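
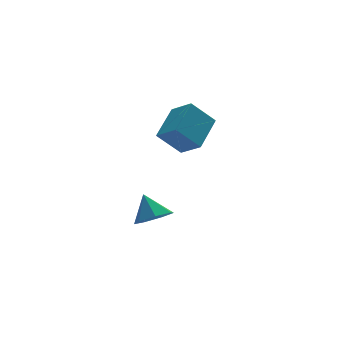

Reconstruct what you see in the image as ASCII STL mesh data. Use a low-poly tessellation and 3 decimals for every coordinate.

solid 
facet normal -0.676 0.169 0.717
outer loop
vertex -1.387 1.049 2.053
vertex -0.041 2.4 3.002
vertex -1.941 2.15 1.271
endloop
endfacet
facet normal -0.631 -0.634 -0.446
outer loop
vertex -0.779 1.86 0.038
vertex -1.387 1.049 2.053
vertex -1.941 2.15 1.271
endloop
endfacet
facet normal -0.676 0.168 0.718
outer loop
vertex -1.941 2.15 1.271
vertex -0.041 2.4 3.002
vertex -0.596 3.502 2.221
endloop
endfacet
facet normal -0.380 0.754 -0.535
outer loop
vertex -0.596 3.502 2.221
vertex -0.779 1.86 0.038
vertex -1.941 2.15 1.271
endloop
endfacet
facet normal 0.380 -0.754 0.535
outer loop
vertex -1.387 1.049 2.053
vertex 1.121 2.11 1.769
vertex -0.041 2.4 3.002
endloop
endfacet
facet normal -0.632 -0.634 -0.446
outer loop
vertex -0.224 0.758 0.819
vertex -1.387 1.049 2.053
vertex -0.779 1.86 0.038
endloop
endfacet
facet normal 0.380 -0.754 0.536
outer loop
vertex -0.224 0.758 0.819
vertex 1.121 2.11 1.769
vertex -1.387 1.049 2.053
endloop
endfacet
facet normal 0.632 0.634 0.446
outer loop
vertex -0.041 2.4 3.002
vertex 1.121 2.11 1.769
vertex -0.596 3.502 2.221
endloop
endfacet
facet normal -0.380 0.754 -0.536
outer loop
vertex 0.567 3.211 0.987
vertex -0.779 1.86 0.038
vertex -0.596 3.502 2.221
endloop
endfacet
facet normal 0.632 0.634 0.446
outer loop
vertex -0.596 3.502 2.221
vertex 1.121 2.11 1.769
vertex 0.567 3.211 0.987
endloop
endfacet
facet normal 0.675 -0.169 -0.718
outer loop
vertex 0.567 3.211 0.987
vertex -0.224 0.758 0.819
vertex -0.779 1.86 0.038
endloop
endfacet
facet normal 0.676 -0.169 -0.717
outer loop
vertex 1.121 2.11 1.769
vertex -0.224 0.758 0.819
vertex 0.567 3.211 0.987
endloop
endfacet
facet normal 0.126 -0.608 -0.784
outer loop
vertex -1.349 2.932 -4.855
vertex -2.021 2.246 -4.431
vertex -2.224 3.044 -5.083
endloop
endfacet
facet normal 0.147 0.986 -0.079
outer loop
vertex -1.349 2.932 -4.855
vertex -2.224 3.044 -5.083
vertex -2.219 3.194 -3.209
endloop
endfacet
facet normal 0.127 -0.608 -0.784
outer loop
vertex -2.224 3.044 -5.083
vertex -2.021 2.246 -4.431
vertex -2.946 2.555 -4.821
endloop
endfacet
facet normal -0.575 0.815 -0.064
outer loop
vertex -2.224 3.044 -5.083
vertex -2.946 2.555 -4.821
vertex -2.219 3.194 -3.209
endloop
endfacet
facet normal 0.127 -0.609 -0.783
outer loop
vertex -2.946 2.555 -4.821
vertex -2.021 2.246 -4.431
vertex -2.973 1.834 -4.265
endloop
endfacet
facet normal -0.913 0.269 0.305
outer loop
vertex -2.946 2.555 -4.821
vertex -2.973 1.834 -4.265
vertex -2.219 3.194 -3.209
endloop
endfacet
facet normal 0.126 -0.607 -0.784
outer loop
vertex -2.973 1.834 -4.265
vertex -2.021 2.246 -4.431
vertex -2.283 1.422 -3.835
endloop
endfacet
facet normal -0.613 -0.243 0.751
outer loop
vertex -2.973 1.834 -4.265
vertex -2.283 1.422 -3.835
vertex -2.219 3.194 -3.209
endloop
endfacet
facet normal 0.126 -0.607 -0.784
outer loop
vertex -2.283 1.422 -3.835
vertex -2.021 2.246 -4.431
vertex -1.396 1.631 -3.854
endloop
endfacet
facet normal 0.099 -0.335 0.937
outer loop
vertex -2.283 1.422 -3.835
vertex -1.396 1.631 -3.854
vertex -2.219 3.194 -3.209
endloop
endfacet
facet normal 0.126 -0.608 -0.784
outer loop
vertex -1.396 1.631 -3.854
vertex -2.021 2.246 -4.431
vertex -0.98 2.303 -4.308
endloop
endfacet
facet normal 0.687 0.063 0.724
outer loop
vertex -1.396 1.631 -3.854
vertex -0.98 2.303 -4.308
vertex -2.219 3.194 -3.209
endloop
endfacet
facet normal 0.126 -0.608 -0.784
outer loop
vertex -0.98 2.303 -4.308
vertex -2.021 2.246 -4.431
vertex -1.349 2.932 -4.855
endloop
endfacet
facet normal 0.709 0.651 0.271
outer loop
vertex -0.98 2.303 -4.308
vertex -1.349 2.932 -4.855
vertex -2.219 3.194 -3.209
endloop
endfacet

endsolid


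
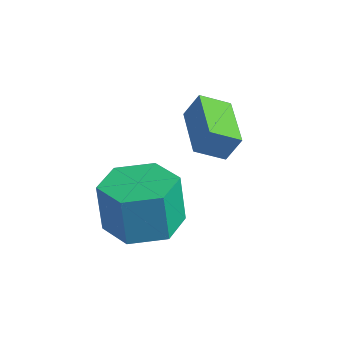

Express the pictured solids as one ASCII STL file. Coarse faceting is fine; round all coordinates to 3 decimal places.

solid 
facet normal -0.451 -0.761 0.467
outer loop
vertex -1.434 -0.295 1.601
vertex -2.916 0.664 1.732
vertex -1.706 -0.609 0.826
endloop
endfacet
facet normal 0.837 -0.542 -0.074
outer loop
vertex -1.264 0.136 0.368
vertex -1.434 -0.295 1.601
vertex -1.706 -0.609 0.826
endloop
endfacet
facet normal -0.450 -0.761 0.467
outer loop
vertex -1.706 -0.609 0.826
vertex -2.916 0.664 1.732
vertex -3.188 0.349 0.957
endloop
endfacet
facet normal -0.309 -0.358 -0.881
outer loop
vertex -3.188 0.349 0.957
vertex -1.264 0.136 0.368
vertex -1.706 -0.609 0.826
endloop
endfacet
facet normal 0.310 0.358 0.881
outer loop
vertex -1.434 -0.295 1.601
vertex -2.474 1.409 1.274
vertex -2.916 0.664 1.732
endloop
endfacet
facet normal 0.837 -0.542 -0.074
outer loop
vertex -0.992 0.451 1.143
vertex -1.434 -0.295 1.601
vertex -1.264 0.136 0.368
endloop
endfacet
facet normal 0.309 0.358 0.881
outer loop
vertex -0.992 0.451 1.143
vertex -2.474 1.409 1.274
vertex -1.434 -0.295 1.601
endloop
endfacet
facet normal -0.837 0.542 0.074
outer loop
vertex -2.916 0.664 1.732
vertex -2.474 1.409 1.274
vertex -3.188 0.349 0.957
endloop
endfacet
facet normal -0.309 -0.358 -0.881
outer loop
vertex -2.746 1.095 0.499
vertex -1.264 0.136 0.368
vertex -3.188 0.349 0.957
endloop
endfacet
facet normal -0.837 0.542 0.074
outer loop
vertex -3.188 0.349 0.957
vertex -2.474 1.409 1.274
vertex -2.746 1.095 0.499
endloop
endfacet
facet normal 0.451 0.761 -0.467
outer loop
vertex -2.746 1.095 0.499
vertex -0.992 0.451 1.143
vertex -1.264 0.136 0.368
endloop
endfacet
facet normal 0.451 0.761 -0.467
outer loop
vertex -2.474 1.409 1.274
vertex -0.992 0.451 1.143
vertex -2.746 1.095 0.499
endloop
endfacet
facet normal 0.118 0.016 -0.993
outer loop
vertex -0.997 -2.053 -1.486
vertex -2.087 -1.977 -1.614
vertex -1.479 -1.065 -1.527
endloop
endfacet
facet normal 0.891 0.439 0.113
outer loop
vertex -0.997 -2.053 -1.486
vertex -1.479 -1.065 -1.527
vertex -1.183 -2.078 0.083
endloop
endfacet
facet normal 0.891 0.440 0.113
outer loop
vertex -1.183 -2.078 0.083
vertex -1.479 -1.065 -1.527
vertex -1.665 -1.09 0.041
endloop
endfacet
facet normal -0.119 -0.016 0.993
outer loop
vertex -1.183 -2.078 0.083
vertex -1.665 -1.09 0.041
vertex -2.273 -2.003 -0.046
endloop
endfacet
facet normal 0.119 0.016 -0.993
outer loop
vertex -1.479 -1.065 -1.527
vertex -2.087 -1.977 -1.614
vertex -2.569 -0.99 -1.656
endloop
endfacet
facet normal 0.066 0.998 0.024
outer loop
vertex -1.479 -1.065 -1.527
vertex -2.569 -0.99 -1.656
vertex -1.665 -1.09 0.041
endloop
endfacet
facet normal 0.066 0.998 0.024
outer loop
vertex -1.665 -1.09 0.041
vertex -2.569 -0.99 -1.656
vertex -2.755 -1.015 -0.087
endloop
endfacet
facet normal -0.118 -0.016 0.993
outer loop
vertex -1.665 -1.09 0.041
vertex -2.755 -1.015 -0.087
vertex -2.273 -2.003 -0.046
endloop
endfacet
facet normal 0.119 0.016 -0.993
outer loop
vertex -2.569 -0.99 -1.656
vertex -2.087 -1.977 -1.614
vertex -3.177 -1.902 -1.743
endloop
endfacet
facet normal -0.825 0.558 -0.089
outer loop
vertex -2.569 -0.99 -1.656
vertex -3.177 -1.902 -1.743
vertex -2.755 -1.015 -0.087
endloop
endfacet
facet normal -0.825 0.558 -0.089
outer loop
vertex -2.755 -1.015 -0.087
vertex -3.177 -1.902 -1.743
vertex -3.363 -1.927 -0.174
endloop
endfacet
facet normal -0.118 -0.016 0.993
outer loop
vertex -2.755 -1.015 -0.087
vertex -3.363 -1.927 -0.174
vertex -2.273 -2.003 -0.046
endloop
endfacet
facet normal 0.119 0.016 -0.993
outer loop
vertex -3.177 -1.902 -1.743
vertex -2.087 -1.977 -1.614
vertex -2.695 -2.89 -1.701
endloop
endfacet
facet normal -0.891 -0.440 -0.113
outer loop
vertex -3.177 -1.902 -1.743
vertex -2.695 -2.89 -1.701
vertex -3.363 -1.927 -0.174
endloop
endfacet
facet normal -0.891 -0.439 -0.113
outer loop
vertex -3.363 -1.927 -0.174
vertex -2.695 -2.89 -1.701
vertex -2.881 -2.915 -0.133
endloop
endfacet
facet normal -0.118 -0.016 0.993
outer loop
vertex -3.363 -1.927 -0.174
vertex -2.881 -2.915 -0.133
vertex -2.273 -2.003 -0.046
endloop
endfacet
facet normal 0.118 0.016 -0.993
outer loop
vertex -2.695 -2.89 -1.701
vertex -2.087 -1.977 -1.614
vertex -1.605 -2.965 -1.573
endloop
endfacet
facet normal -0.066 -0.998 -0.024
outer loop
vertex -2.695 -2.89 -1.701
vertex -1.605 -2.965 -1.573
vertex -2.881 -2.915 -0.133
endloop
endfacet
facet normal -0.066 -0.998 -0.024
outer loop
vertex -2.881 -2.915 -0.133
vertex -1.605 -2.965 -1.573
vertex -1.791 -2.99 -0.004
endloop
endfacet
facet normal -0.119 -0.016 0.993
outer loop
vertex -2.881 -2.915 -0.133
vertex -1.791 -2.99 -0.004
vertex -2.273 -2.003 -0.046
endloop
endfacet
facet normal 0.118 0.016 -0.993
outer loop
vertex -1.605 -2.965 -1.573
vertex -2.087 -1.977 -1.614
vertex -0.997 -2.053 -1.486
endloop
endfacet
facet normal 0.825 -0.558 0.089
outer loop
vertex -1.605 -2.965 -1.573
vertex -0.997 -2.053 -1.486
vertex -1.791 -2.99 -0.004
endloop
endfacet
facet normal 0.825 -0.558 0.089
outer loop
vertex -1.791 -2.99 -0.004
vertex -0.997 -2.053 -1.486
vertex -1.183 -2.078 0.083
endloop
endfacet
facet normal -0.119 -0.016 0.993
outer loop
vertex -1.791 -2.99 -0.004
vertex -1.183 -2.078 0.083
vertex -2.273 -2.003 -0.046
endloop
endfacet

endsolid


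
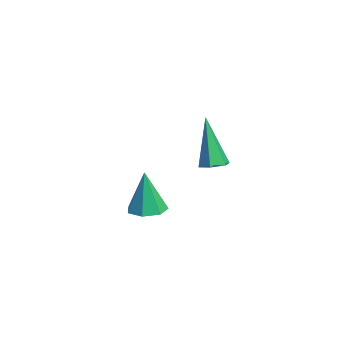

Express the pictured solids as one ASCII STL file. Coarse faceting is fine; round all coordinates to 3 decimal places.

solid 
facet normal 0.042 0.044 -0.998
outer loop
vertex -1.228 -2.476 -4.547
vertex -1.94 -2.158 -4.563
vertex -1.248 -1.8 -4.518
endloop
endfacet
facet normal 0.921 0.011 0.389
outer loop
vertex -1.228 -2.476 -4.547
vertex -1.248 -1.8 -4.518
vertex -2.02 -2.242 -2.677
endloop
endfacet
facet normal 0.042 0.044 -0.998
outer loop
vertex -1.248 -1.8 -4.518
vertex -1.94 -2.158 -4.563
vertex -1.789 -1.394 -4.523
endloop
endfacet
facet normal 0.546 0.733 0.405
outer loop
vertex -1.248 -1.8 -4.518
vertex -1.789 -1.394 -4.523
vertex -2.02 -2.242 -2.677
endloop
endfacet
facet normal 0.042 0.044 -0.998
outer loop
vertex -1.789 -1.394 -4.523
vertex -1.94 -2.158 -4.563
vertex -2.444 -1.563 -4.558
endloop
endfacet
facet normal -0.250 0.891 0.378
outer loop
vertex -1.789 -1.394 -4.523
vertex -2.444 -1.563 -4.558
vertex -2.02 -2.242 -2.677
endloop
endfacet
facet normal 0.044 0.045 -0.998
outer loop
vertex -2.444 -1.563 -4.558
vertex -1.94 -2.158 -4.563
vertex -2.719 -2.18 -4.598
endloop
endfacet
facet normal -0.870 0.367 0.329
outer loop
vertex -2.444 -1.563 -4.558
vertex -2.719 -2.18 -4.598
vertex -2.02 -2.242 -2.677
endloop
endfacet
facet normal 0.044 0.044 -0.998
outer loop
vertex -2.719 -2.18 -4.598
vertex -1.94 -2.158 -4.563
vertex -2.407 -2.781 -4.611
endloop
endfacet
facet normal -0.846 -0.445 0.293
outer loop
vertex -2.719 -2.18 -4.598
vertex -2.407 -2.781 -4.611
vertex -2.02 -2.242 -2.677
endloop
endfacet
facet normal 0.043 0.044 -0.998
outer loop
vertex -2.407 -2.781 -4.611
vertex -1.94 -2.158 -4.563
vertex -1.743 -2.913 -4.588
endloop
endfacet
facet normal -0.196 -0.934 0.299
outer loop
vertex -2.407 -2.781 -4.611
vertex -1.743 -2.913 -4.588
vertex -2.02 -2.242 -2.677
endloop
endfacet
facet normal 0.042 0.044 -0.998
outer loop
vertex -1.743 -2.913 -4.588
vertex -1.94 -2.158 -4.563
vertex -1.228 -2.476 -4.547
endloop
endfacet
facet normal 0.592 -0.730 0.342
outer loop
vertex -1.743 -2.913 -4.588
vertex -1.228 -2.476 -4.547
vertex -2.02 -2.242 -2.677
endloop
endfacet
facet normal 0.303 0.081 -0.949
outer loop
vertex 2.184 -0.694 -0.555
vertex 1.697 -0.454 -0.69
vertex 2.129 -0.137 -0.525
endloop
endfacet
facet normal 0.857 0.057 0.511
outer loop
vertex 2.184 -0.694 -0.555
vertex 2.129 -0.137 -0.525
vertex 1.043 -0.626 1.35
endloop
endfacet
facet normal 0.304 0.080 -0.949
outer loop
vertex 2.129 -0.137 -0.525
vertex 1.697 -0.454 -0.69
vertex 1.641 0.103 -0.661
endloop
endfacet
facet normal 0.310 0.860 0.404
outer loop
vertex 2.129 -0.137 -0.525
vertex 1.641 0.103 -0.661
vertex 1.043 -0.626 1.35
endloop
endfacet
facet normal 0.305 0.080 -0.949
outer loop
vertex 1.641 0.103 -0.661
vertex 1.697 -0.454 -0.69
vertex 1.21 -0.213 -0.826
endloop
endfacet
facet normal -0.613 0.783 0.102
outer loop
vertex 1.641 0.103 -0.661
vertex 1.21 -0.213 -0.826
vertex 1.043 -0.626 1.35
endloop
endfacet
facet normal 0.304 0.079 -0.949
outer loop
vertex 1.21 -0.213 -0.826
vertex 1.697 -0.454 -0.69
vertex 1.265 -0.77 -0.855
endloop
endfacet
facet normal -0.991 -0.093 -0.094
outer loop
vertex 1.21 -0.213 -0.826
vertex 1.265 -0.77 -0.855
vertex 1.043 -0.626 1.35
endloop
endfacet
facet normal 0.303 0.082 -0.950
outer loop
vertex 1.265 -0.77 -0.855
vertex 1.697 -0.454 -0.69
vertex 1.753 -1.01 -0.72
endloop
endfacet
facet normal -0.444 -0.896 0.014
outer loop
vertex 1.265 -0.77 -0.855
vertex 1.753 -1.01 -0.72
vertex 1.043 -0.626 1.35
endloop
endfacet
facet normal 0.303 0.082 -0.949
outer loop
vertex 1.753 -1.01 -0.72
vertex 1.697 -0.454 -0.69
vertex 2.184 -0.694 -0.555
endloop
endfacet
facet normal 0.479 -0.819 0.316
outer loop
vertex 1.753 -1.01 -0.72
vertex 2.184 -0.694 -0.555
vertex 1.043 -0.626 1.35
endloop
endfacet

endsolid


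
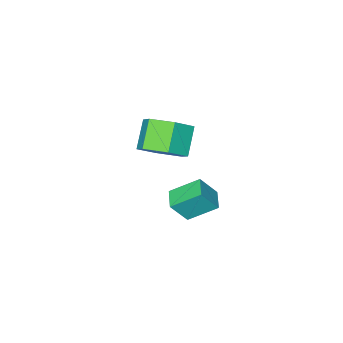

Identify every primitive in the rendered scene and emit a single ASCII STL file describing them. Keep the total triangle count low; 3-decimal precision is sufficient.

solid 
facet normal -0.572 -0.812 0.117
outer loop
vertex -3.858 -2.356 -0.852
vertex -4.507 -2.046 -1.875
vertex -2.905 -3.149 -1.697
endloop
endfacet
facet normal 0.519 -0.248 0.818
outer loop
vertex -2.373 -2.394 -1.805
vertex -3.858 -2.356 -0.852
vertex -2.905 -3.149 -1.697
endloop
endfacet
facet normal -0.572 -0.812 0.117
outer loop
vertex -2.905 -3.149 -1.697
vertex -4.507 -2.046 -1.875
vertex -3.554 -2.839 -2.719
endloop
endfacet
facet normal 0.635 -0.528 -0.564
outer loop
vertex -3.554 -2.839 -2.719
vertex -2.373 -2.394 -1.805
vertex -2.905 -3.149 -1.697
endloop
endfacet
facet normal -0.635 0.528 0.563
outer loop
vertex -3.858 -2.356 -0.852
vertex -3.975 -1.291 -1.983
vertex -4.507 -2.046 -1.875
endloop
endfacet
facet normal 0.519 -0.247 0.818
outer loop
vertex -3.326 -1.601 -0.961
vertex -3.858 -2.356 -0.852
vertex -2.373 -2.394 -1.805
endloop
endfacet
facet normal -0.635 0.529 0.563
outer loop
vertex -3.326 -1.601 -0.961
vertex -3.975 -1.291 -1.983
vertex -3.858 -2.356 -0.852
endloop
endfacet
facet normal -0.518 0.248 -0.818
outer loop
vertex -4.507 -2.046 -1.875
vertex -3.975 -1.291 -1.983
vertex -3.554 -2.839 -2.719
endloop
endfacet
facet normal 0.635 -0.529 -0.563
outer loop
vertex -3.022 -2.084 -2.828
vertex -2.373 -2.394 -1.805
vertex -3.554 -2.839 -2.719
endloop
endfacet
facet normal -0.519 0.248 -0.818
outer loop
vertex -3.554 -2.839 -2.719
vertex -3.975 -1.291 -1.983
vertex -3.022 -2.084 -2.828
endloop
endfacet
facet normal 0.572 0.812 -0.117
outer loop
vertex -3.022 -2.084 -2.828
vertex -3.326 -1.601 -0.961
vertex -2.373 -2.394 -1.805
endloop
endfacet
facet normal 0.572 0.812 -0.117
outer loop
vertex -3.975 -1.291 -1.983
vertex -3.326 -1.601 -0.961
vertex -3.022 -2.084 -2.828
endloop
endfacet
facet normal 0.583 0.454 -0.674
outer loop
vertex -1.309 -3.118 2.022
vertex -1.885 -2.245 2.112
vertex -1.052 -2.391 2.734
endloop
endfacet
facet normal 0.775 -0.561 0.293
outer loop
vertex -1.309 -3.118 2.022
vertex -1.052 -2.391 2.734
vertex -2.12 -3.749 2.959
endloop
endfacet
facet normal 0.774 -0.560 0.293
outer loop
vertex -2.12 -3.749 2.959
vertex -1.052 -2.391 2.734
vertex -1.863 -3.021 3.671
endloop
endfacet
facet normal -0.584 -0.453 0.674
outer loop
vertex -2.12 -3.749 2.959
vertex -1.863 -3.021 3.671
vertex -2.695 -2.875 3.048
endloop
endfacet
facet normal 0.583 0.454 -0.674
outer loop
vertex -1.052 -2.391 2.734
vertex -1.885 -2.245 2.112
vertex -1.628 -1.517 2.824
endloop
endfacet
facet normal 0.600 0.320 0.734
outer loop
vertex -1.052 -2.391 2.734
vertex -1.628 -1.517 2.824
vertex -1.863 -3.021 3.671
endloop
endfacet
facet normal 0.599 0.320 0.734
outer loop
vertex -1.863 -3.021 3.671
vertex -1.628 -1.517 2.824
vertex -2.439 -2.147 3.76
endloop
endfacet
facet normal -0.584 -0.453 0.673
outer loop
vertex -1.863 -3.021 3.671
vertex -2.439 -2.147 3.76
vertex -2.695 -2.875 3.048
endloop
endfacet
facet normal 0.584 0.453 -0.674
outer loop
vertex -1.628 -1.517 2.824
vertex -1.885 -2.245 2.112
vertex -2.46 -1.371 2.201
endloop
endfacet
facet normal -0.175 0.880 0.441
outer loop
vertex -1.628 -1.517 2.824
vertex -2.46 -1.371 2.201
vertex -2.439 -2.147 3.76
endloop
endfacet
facet normal -0.176 0.880 0.441
outer loop
vertex -2.439 -2.147 3.76
vertex -2.46 -1.371 2.201
vertex -3.271 -2.002 3.138
endloop
endfacet
facet normal -0.583 -0.454 0.674
outer loop
vertex -2.439 -2.147 3.76
vertex -3.271 -2.002 3.138
vertex -2.695 -2.875 3.048
endloop
endfacet
facet normal 0.584 0.453 -0.674
outer loop
vertex -2.46 -1.371 2.201
vertex -1.885 -2.245 2.112
vertex -2.717 -2.099 1.489
endloop
endfacet
facet normal -0.775 0.560 -0.293
outer loop
vertex -2.46 -1.371 2.201
vertex -2.717 -2.099 1.489
vertex -3.271 -2.002 3.138
endloop
endfacet
facet normal -0.774 0.561 -0.293
outer loop
vertex -3.271 -2.002 3.138
vertex -2.717 -2.099 1.489
vertex -3.528 -2.729 2.426
endloop
endfacet
facet normal -0.583 -0.454 0.674
outer loop
vertex -3.271 -2.002 3.138
vertex -3.528 -2.729 2.426
vertex -2.695 -2.875 3.048
endloop
endfacet
facet normal 0.584 0.453 -0.673
outer loop
vertex -2.717 -2.099 1.489
vertex -1.885 -2.245 2.112
vertex -2.141 -2.973 1.4
endloop
endfacet
facet normal -0.599 -0.320 -0.734
outer loop
vertex -2.717 -2.099 1.489
vertex -2.141 -2.973 1.4
vertex -3.528 -2.729 2.426
endloop
endfacet
facet normal -0.599 -0.319 -0.734
outer loop
vertex -3.528 -2.729 2.426
vertex -2.141 -2.973 1.4
vertex -2.952 -3.603 2.336
endloop
endfacet
facet normal -0.583 -0.454 0.674
outer loop
vertex -3.528 -2.729 2.426
vertex -2.952 -3.603 2.336
vertex -2.695 -2.875 3.048
endloop
endfacet
facet normal 0.583 0.454 -0.674
outer loop
vertex -2.141 -2.973 1.4
vertex -1.885 -2.245 2.112
vertex -1.309 -3.118 2.022
endloop
endfacet
facet normal 0.176 -0.880 -0.440
outer loop
vertex -2.141 -2.973 1.4
vertex -1.309 -3.118 2.022
vertex -2.952 -3.603 2.336
endloop
endfacet
facet normal 0.176 -0.880 -0.441
outer loop
vertex -2.952 -3.603 2.336
vertex -1.309 -3.118 2.022
vertex -2.12 -3.749 2.959
endloop
endfacet
facet normal -0.584 -0.453 0.674
outer loop
vertex -2.952 -3.603 2.336
vertex -2.12 -3.749 2.959
vertex -2.695 -2.875 3.048
endloop
endfacet

endsolid


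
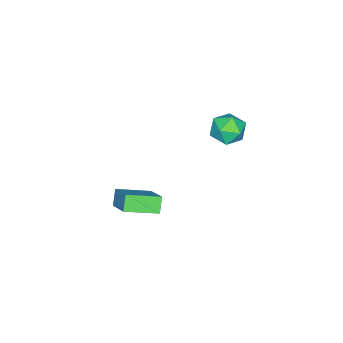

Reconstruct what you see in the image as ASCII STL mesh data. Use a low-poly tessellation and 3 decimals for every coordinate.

solid 
facet normal -0.625 0.736 -0.261
outer loop
vertex 1.502 -2.511 -2.758
vertex 2.531 -1.224 -1.59
vertex 2.088 -2.285 -3.523
endloop
endfacet
facet normal -0.509 -0.637 -0.578
outer loop
vertex 3.269 -3.676 -3.03
vertex 1.502 -2.511 -2.758
vertex 2.088 -2.285 -3.523
endloop
endfacet
facet normal -0.625 0.736 -0.261
outer loop
vertex 2.088 -2.285 -3.523
vertex 2.531 -1.224 -1.59
vertex 3.117 -0.998 -2.355
endloop
endfacet
facet normal 0.592 0.228 -0.773
outer loop
vertex 3.117 -0.998 -2.355
vertex 3.269 -3.676 -3.03
vertex 2.088 -2.285 -3.523
endloop
endfacet
facet normal -0.592 -0.228 0.773
outer loop
vertex 1.502 -2.511 -2.758
vertex 3.712 -2.615 -1.097
vertex 2.531 -1.224 -1.59
endloop
endfacet
facet normal -0.509 -0.637 -0.578
outer loop
vertex 2.683 -3.902 -2.265
vertex 1.502 -2.511 -2.758
vertex 3.269 -3.676 -3.03
endloop
endfacet
facet normal -0.592 -0.228 0.773
outer loop
vertex 2.683 -3.902 -2.265
vertex 3.712 -2.615 -1.097
vertex 1.502 -2.511 -2.758
endloop
endfacet
facet normal 0.509 0.637 0.578
outer loop
vertex 2.531 -1.224 -1.59
vertex 3.712 -2.615 -1.097
vertex 3.117 -0.998 -2.355
endloop
endfacet
facet normal 0.592 0.228 -0.773
outer loop
vertex 4.298 -2.389 -1.862
vertex 3.269 -3.676 -3.03
vertex 3.117 -0.998 -2.355
endloop
endfacet
facet normal 0.509 0.637 0.578
outer loop
vertex 3.117 -0.998 -2.355
vertex 3.712 -2.615 -1.097
vertex 4.298 -2.389 -1.862
endloop
endfacet
facet normal 0.625 -0.736 0.261
outer loop
vertex 4.298 -2.389 -1.862
vertex 2.683 -3.902 -2.265
vertex 3.269 -3.676 -3.03
endloop
endfacet
facet normal 0.625 -0.736 0.261
outer loop
vertex 3.712 -2.615 -1.097
vertex 2.683 -3.902 -2.265
vertex 4.298 -2.389 -1.862
endloop
endfacet
facet normal -0.220 0.722 0.656
outer loop
vertex -3.107 0.069 -0.509
vertex -4.148 -0.174 -0.591
vertex -3.54 -0.66 0.147
endloop
endfacet
facet normal 0.428 0.450 0.783
outer loop
vertex -3.107 0.069 -0.509
vertex -3.54 -0.66 0.147
vertex -2.572 -0.833 -0.283
endloop
endfacet
facet normal 0.822 0.536 0.194
outer loop
vertex -3.107 0.069 -0.509
vertex -2.572 -0.833 -0.283
vertex -2.583 -0.453 -1.286
endloop
endfacet
facet normal 0.417 0.859 -0.296
outer loop
vertex -3.107 0.069 -0.509
vertex -2.583 -0.453 -1.286
vertex -3.556 -0.046 -1.476
endloop
endfacet
facet normal -0.227 0.974 -0.011
outer loop
vertex -3.107 0.069 -0.509
vertex -3.556 -0.046 -1.476
vertex -4.148 -0.174 -0.591
endloop
endfacet
facet normal 0.355 -0.250 0.901
outer loop
vertex -2.572 -0.833 -0.283
vertex -3.54 -0.66 0.147
vertex -3.284 -1.634 -0.224
endloop
endfacet
facet normal -0.693 0.189 0.695
outer loop
vertex -3.54 -0.66 0.147
vertex -4.148 -0.174 -0.591
vertex -4.257 -1.227 -0.414
endloop
endfacet
facet normal -0.704 0.597 -0.384
outer loop
vertex -4.148 -0.174 -0.591
vertex -3.556 -0.046 -1.476
vertex -4.268 -0.847 -1.417
endloop
endfacet
facet normal 0.337 0.411 -0.847
outer loop
vertex -3.556 -0.046 -1.476
vertex -2.583 -0.453 -1.286
vertex -3.3 -1.02 -1.847
endloop
endfacet
facet normal 0.992 -0.112 -0.053
outer loop
vertex -2.583 -0.453 -1.286
vertex -2.572 -0.833 -0.283
vertex -2.692 -1.506 -1.109
endloop
endfacet
facet normal -0.417 -0.859 0.296
outer loop
vertex -3.733 -1.749 -1.191
vertex -3.284 -1.634 -0.224
vertex -4.257 -1.227 -0.414
endloop
endfacet
facet normal -0.822 -0.536 -0.194
outer loop
vertex -3.733 -1.749 -1.191
vertex -4.257 -1.227 -0.414
vertex -4.268 -0.847 -1.417
endloop
endfacet
facet normal -0.428 -0.450 -0.783
outer loop
vertex -3.733 -1.749 -1.191
vertex -4.268 -0.847 -1.417
vertex -3.3 -1.02 -1.847
endloop
endfacet
facet normal 0.220 -0.722 -0.656
outer loop
vertex -3.733 -1.749 -1.191
vertex -3.3 -1.02 -1.847
vertex -2.692 -1.506 -1.109
endloop
endfacet
facet normal 0.227 -0.974 0.011
outer loop
vertex -3.733 -1.749 -1.191
vertex -2.692 -1.506 -1.109
vertex -3.284 -1.634 -0.224
endloop
endfacet
facet normal -0.337 -0.411 0.847
outer loop
vertex -4.257 -1.227 -0.414
vertex -3.284 -1.634 -0.224
vertex -3.54 -0.66 0.147
endloop
endfacet
facet normal -0.992 0.112 0.053
outer loop
vertex -4.268 -0.847 -1.417
vertex -4.257 -1.227 -0.414
vertex -4.148 -0.174 -0.591
endloop
endfacet
facet normal -0.355 0.250 -0.901
outer loop
vertex -3.3 -1.02 -1.847
vertex -4.268 -0.847 -1.417
vertex -3.556 -0.046 -1.476
endloop
endfacet
facet normal 0.693 -0.189 -0.695
outer loop
vertex -2.692 -1.506 -1.109
vertex -3.3 -1.02 -1.847
vertex -2.583 -0.453 -1.286
endloop
endfacet
facet normal 0.704 -0.597 0.384
outer loop
vertex -3.284 -1.634 -0.224
vertex -2.692 -1.506 -1.109
vertex -2.572 -0.833 -0.283
endloop
endfacet

endsolid


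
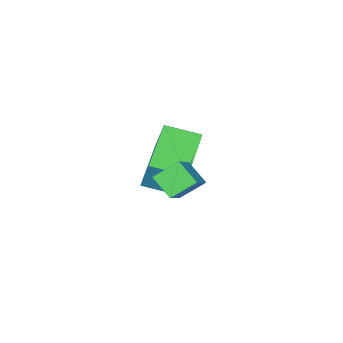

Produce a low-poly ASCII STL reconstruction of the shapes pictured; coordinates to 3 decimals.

solid 
facet normal -0.780 -0.548 0.303
outer loop
vertex -3.884 -2.0 -2.175
vertex -4.655 -1.088 -2.509
vertex -3.977 -2.494 -3.309
endloop
endfacet
facet normal 0.622 -0.735 0.269
outer loop
vertex -2.325 -1.332 -3.951
vertex -3.884 -2.0 -2.175
vertex -3.977 -2.494 -3.309
endloop
endfacet
facet normal -0.779 -0.549 0.304
outer loop
vertex -3.977 -2.494 -3.309
vertex -4.655 -1.088 -2.509
vertex -4.749 -1.582 -3.642
endloop
endfacet
facet normal -0.076 -0.398 -0.914
outer loop
vertex -4.749 -1.582 -3.642
vertex -2.325 -1.332 -3.951
vertex -3.977 -2.494 -3.309
endloop
endfacet
facet normal 0.075 0.398 0.914
outer loop
vertex -3.884 -2.0 -2.175
vertex -3.003 0.074 -3.151
vertex -4.655 -1.088 -2.509
endloop
endfacet
facet normal 0.622 -0.736 0.269
outer loop
vertex -2.231 -0.838 -2.818
vertex -3.884 -2.0 -2.175
vertex -2.325 -1.332 -3.951
endloop
endfacet
facet normal 0.076 0.398 0.914
outer loop
vertex -2.231 -0.838 -2.818
vertex -3.003 0.074 -3.151
vertex -3.884 -2.0 -2.175
endloop
endfacet
facet normal -0.622 0.735 -0.269
outer loop
vertex -4.655 -1.088 -2.509
vertex -3.003 0.074 -3.151
vertex -4.749 -1.582 -3.642
endloop
endfacet
facet normal -0.075 -0.399 -0.914
outer loop
vertex -3.096 -0.42 -4.285
vertex -2.325 -1.332 -3.951
vertex -4.749 -1.582 -3.642
endloop
endfacet
facet normal -0.622 0.735 -0.269
outer loop
vertex -4.749 -1.582 -3.642
vertex -3.003 0.074 -3.151
vertex -3.096 -0.42 -4.285
endloop
endfacet
facet normal 0.780 0.548 -0.304
outer loop
vertex -3.096 -0.42 -4.285
vertex -2.231 -0.838 -2.818
vertex -2.325 -1.332 -3.951
endloop
endfacet
facet normal 0.779 0.549 -0.303
outer loop
vertex -3.003 0.074 -3.151
vertex -2.231 -0.838 -2.818
vertex -3.096 -0.42 -4.285
endloop
endfacet
facet normal -0.712 -0.467 -0.524
outer loop
vertex -1.98 1.209 -1.597
vertex -2.029 1.912 -2.157
vertex -1.315 0.815 -2.149
endloop
endfacet
facet normal 0.054 -0.781 0.622
outer loop
vertex -0.411 1.408 -1.483
vertex -1.98 1.209 -1.597
vertex -1.315 0.815 -2.149
endloop
endfacet
facet normal -0.712 -0.467 -0.524
outer loop
vertex -1.315 0.815 -2.149
vertex -2.029 1.912 -2.157
vertex -1.364 1.518 -2.709
endloop
endfacet
facet normal 0.700 -0.414 -0.581
outer loop
vertex -1.364 1.518 -2.709
vertex -0.411 1.408 -1.483
vertex -1.315 0.815 -2.149
endloop
endfacet
facet normal -0.700 0.414 0.581
outer loop
vertex -1.98 1.209 -1.597
vertex -1.125 2.505 -1.491
vertex -2.029 1.912 -2.157
endloop
endfacet
facet normal 0.054 -0.781 0.622
outer loop
vertex -1.076 1.802 -0.931
vertex -1.98 1.209 -1.597
vertex -0.411 1.408 -1.483
endloop
endfacet
facet normal -0.700 0.414 0.581
outer loop
vertex -1.076 1.802 -0.931
vertex -1.125 2.505 -1.491
vertex -1.98 1.209 -1.597
endloop
endfacet
facet normal -0.054 0.781 -0.622
outer loop
vertex -2.029 1.912 -2.157
vertex -1.125 2.505 -1.491
vertex -1.364 1.518 -2.709
endloop
endfacet
facet normal 0.700 -0.414 -0.581
outer loop
vertex -0.46 2.111 -2.043
vertex -0.411 1.408 -1.483
vertex -1.364 1.518 -2.709
endloop
endfacet
facet normal -0.054 0.781 -0.622
outer loop
vertex -1.364 1.518 -2.709
vertex -1.125 2.505 -1.491
vertex -0.46 2.111 -2.043
endloop
endfacet
facet normal 0.712 0.467 0.524
outer loop
vertex -0.46 2.111 -2.043
vertex -1.076 1.802 -0.931
vertex -0.411 1.408 -1.483
endloop
endfacet
facet normal 0.712 0.467 0.524
outer loop
vertex -1.125 2.505 -1.491
vertex -1.076 1.802 -0.931
vertex -0.46 2.111 -2.043
endloop
endfacet

endsolid


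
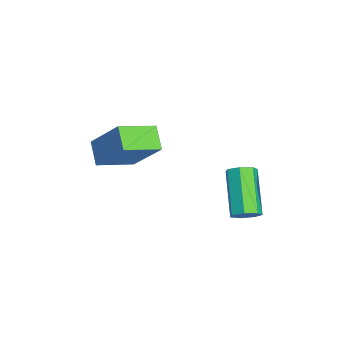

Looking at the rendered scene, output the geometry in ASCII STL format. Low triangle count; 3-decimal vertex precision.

solid 
facet normal 0.789 0.016 -0.614
outer loop
vertex 4.539 0.927 1.132
vertex 4.29 0.564 0.802
vertex 4.267 1.114 0.787
endloop
endfacet
facet normal 0.229 0.920 0.318
outer loop
vertex 4.539 0.927 1.132
vertex 4.267 1.114 0.787
vertex 3.079 0.898 2.267
endloop
endfacet
facet normal 0.229 0.920 0.318
outer loop
vertex 3.079 0.898 2.267
vertex 4.267 1.114 0.787
vertex 2.807 1.085 1.922
endloop
endfacet
facet normal -0.789 -0.015 0.614
outer loop
vertex 3.079 0.898 2.267
vertex 2.807 1.085 1.922
vertex 2.83 0.536 1.938
endloop
endfacet
facet normal 0.790 0.016 -0.613
outer loop
vertex 4.267 1.114 0.787
vertex 4.29 0.564 0.802
vertex 4.013 0.887 0.454
endloop
endfacet
facet normal -0.303 0.879 -0.368
outer loop
vertex 4.267 1.114 0.787
vertex 4.013 0.887 0.454
vertex 2.807 1.085 1.922
endloop
endfacet
facet normal -0.303 0.879 -0.367
outer loop
vertex 2.807 1.085 1.922
vertex 4.013 0.887 0.454
vertex 2.552 0.858 1.589
endloop
endfacet
facet normal -0.789 -0.015 0.614
outer loop
vertex 2.807 1.085 1.922
vertex 2.552 0.858 1.589
vertex 2.83 0.536 1.938
endloop
endfacet
facet normal 0.789 0.015 -0.614
outer loop
vertex 4.013 0.887 0.454
vertex 4.29 0.564 0.802
vertex 3.967 0.417 0.383
endloop
endfacet
facet normal -0.606 0.176 -0.776
outer loop
vertex 4.013 0.887 0.454
vertex 3.967 0.417 0.383
vertex 2.552 0.858 1.589
endloop
endfacet
facet normal -0.606 0.176 -0.776
outer loop
vertex 2.552 0.858 1.589
vertex 3.967 0.417 0.383
vertex 2.506 0.388 1.518
endloop
endfacet
facet normal -0.789 -0.016 0.614
outer loop
vertex 2.552 0.858 1.589
vertex 2.506 0.388 1.518
vertex 2.83 0.536 1.938
endloop
endfacet
facet normal 0.789 0.016 -0.614
outer loop
vertex 3.967 0.417 0.383
vertex 4.29 0.564 0.802
vertex 4.165 0.058 0.628
endloop
endfacet
facet normal -0.453 -0.659 -0.600
outer loop
vertex 3.967 0.417 0.383
vertex 4.165 0.058 0.628
vertex 2.506 0.388 1.518
endloop
endfacet
facet normal -0.453 -0.659 -0.600
outer loop
vertex 2.506 0.388 1.518
vertex 4.165 0.058 0.628
vertex 2.704 0.029 1.763
endloop
endfacet
facet normal -0.789 -0.016 0.614
outer loop
vertex 2.506 0.388 1.518
vertex 2.704 0.029 1.763
vertex 2.83 0.536 1.938
endloop
endfacet
facet normal 0.789 0.016 -0.614
outer loop
vertex 4.165 0.058 0.628
vertex 4.29 0.564 0.802
vertex 4.457 0.081 1.004
endloop
endfacet
facet normal 0.042 -0.999 0.029
outer loop
vertex 4.165 0.058 0.628
vertex 4.457 0.081 1.004
vertex 2.704 0.029 1.763
endloop
endfacet
facet normal 0.042 -0.999 0.028
outer loop
vertex 2.704 0.029 1.763
vertex 4.457 0.081 1.004
vertex 2.996 0.052 2.14
endloop
endfacet
facet normal -0.790 -0.015 0.613
outer loop
vertex 2.704 0.029 1.763
vertex 2.996 0.052 2.14
vertex 2.83 0.536 1.938
endloop
endfacet
facet normal 0.789 0.016 -0.614
outer loop
vertex 4.457 0.081 1.004
vertex 4.29 0.564 0.802
vertex 4.624 0.468 1.229
endloop
endfacet
facet normal 0.505 -0.586 0.634
outer loop
vertex 4.457 0.081 1.004
vertex 4.624 0.468 1.229
vertex 2.996 0.052 2.14
endloop
endfacet
facet normal 0.505 -0.585 0.635
outer loop
vertex 2.996 0.052 2.14
vertex 4.624 0.468 1.229
vertex 3.163 0.439 2.364
endloop
endfacet
facet normal -0.789 -0.015 0.614
outer loop
vertex 2.996 0.052 2.14
vertex 3.163 0.439 2.364
vertex 2.83 0.536 1.938
endloop
endfacet
facet normal 0.789 0.016 -0.614
outer loop
vertex 4.624 0.468 1.229
vertex 4.29 0.564 0.802
vertex 4.539 0.927 1.132
endloop
endfacet
facet normal 0.587 0.270 0.763
outer loop
vertex 4.624 0.468 1.229
vertex 4.539 0.927 1.132
vertex 3.163 0.439 2.364
endloop
endfacet
facet normal 0.588 0.269 0.763
outer loop
vertex 3.163 0.439 2.364
vertex 4.539 0.927 1.132
vertex 3.079 0.898 2.267
endloop
endfacet
facet normal -0.789 -0.015 0.614
outer loop
vertex 3.163 0.439 2.364
vertex 3.079 0.898 2.267
vertex 2.83 0.536 1.938
endloop
endfacet
facet normal -0.436 -0.478 -0.762
outer loop
vertex 2.879 -4.308 2.518
vertex 2.066 -4.442 3.067
vertex 2.338 -3.032 2.027
endloop
endfacet
facet normal 0.821 0.135 -0.554
outer loop
vertex 3.154 -2.138 3.453
vertex 2.879 -4.308 2.518
vertex 2.338 -3.032 2.027
endloop
endfacet
facet normal -0.436 -0.478 -0.762
outer loop
vertex 2.338 -3.032 2.027
vertex 2.066 -4.442 3.067
vertex 1.525 -3.166 2.576
endloop
endfacet
facet normal -0.368 0.868 -0.333
outer loop
vertex 1.525 -3.166 2.576
vertex 3.154 -2.138 3.453
vertex 2.338 -3.032 2.027
endloop
endfacet
facet normal 0.368 -0.868 0.333
outer loop
vertex 2.879 -4.308 2.518
vertex 2.882 -3.548 4.493
vertex 2.066 -4.442 3.067
endloop
endfacet
facet normal 0.821 0.135 -0.554
outer loop
vertex 3.695 -3.414 3.944
vertex 2.879 -4.308 2.518
vertex 3.154 -2.138 3.453
endloop
endfacet
facet normal 0.368 -0.868 0.333
outer loop
vertex 3.695 -3.414 3.944
vertex 2.882 -3.548 4.493
vertex 2.879 -4.308 2.518
endloop
endfacet
facet normal -0.821 -0.135 0.554
outer loop
vertex 2.066 -4.442 3.067
vertex 2.882 -3.548 4.493
vertex 1.525 -3.166 2.576
endloop
endfacet
facet normal -0.368 0.868 -0.333
outer loop
vertex 2.341 -2.272 4.002
vertex 3.154 -2.138 3.453
vertex 1.525 -3.166 2.576
endloop
endfacet
facet normal -0.821 -0.135 0.554
outer loop
vertex 1.525 -3.166 2.576
vertex 2.882 -3.548 4.493
vertex 2.341 -2.272 4.002
endloop
endfacet
facet normal 0.436 0.478 0.762
outer loop
vertex 2.341 -2.272 4.002
vertex 3.695 -3.414 3.944
vertex 3.154 -2.138 3.453
endloop
endfacet
facet normal 0.436 0.478 0.762
outer loop
vertex 2.882 -3.548 4.493
vertex 3.695 -3.414 3.944
vertex 2.341 -2.272 4.002
endloop
endfacet

endsolid


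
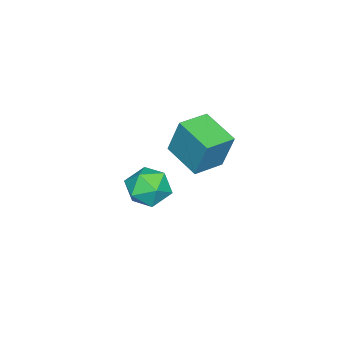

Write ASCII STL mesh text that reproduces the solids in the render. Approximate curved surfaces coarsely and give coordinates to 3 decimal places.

solid 
facet normal -0.918 0.391 -0.064
outer loop
vertex -3.819 -0.077 0.456
vertex -3.124 1.467 -0.092
vertex -3.94 -0.653 -1.319
endloop
endfacet
facet normal -0.390 -0.868 0.308
outer loop
vertex -2.636 -1.207 -1.228
vertex -3.819 -0.077 0.456
vertex -3.94 -0.653 -1.319
endloop
endfacet
facet normal -0.918 0.391 -0.064
outer loop
vertex -3.94 -0.653 -1.319
vertex -3.124 1.467 -0.092
vertex -3.245 0.891 -1.867
endloop
endfacet
facet normal -0.065 -0.308 -0.949
outer loop
vertex -3.245 0.891 -1.867
vertex -2.636 -1.207 -1.228
vertex -3.94 -0.653 -1.319
endloop
endfacet
facet normal 0.065 0.308 0.949
outer loop
vertex -3.819 -0.077 0.456
vertex -1.82 0.913 -0.001
vertex -3.124 1.467 -0.092
endloop
endfacet
facet normal -0.390 -0.868 0.308
outer loop
vertex -2.515 -0.631 0.547
vertex -3.819 -0.077 0.456
vertex -2.636 -1.207 -1.228
endloop
endfacet
facet normal 0.065 0.308 0.949
outer loop
vertex -2.515 -0.631 0.547
vertex -1.82 0.913 -0.001
vertex -3.819 -0.077 0.456
endloop
endfacet
facet normal 0.390 0.868 -0.308
outer loop
vertex -3.124 1.467 -0.092
vertex -1.82 0.913 -0.001
vertex -3.245 0.891 -1.867
endloop
endfacet
facet normal -0.065 -0.308 -0.949
outer loop
vertex -1.941 0.337 -1.776
vertex -2.636 -1.207 -1.228
vertex -3.245 0.891 -1.867
endloop
endfacet
facet normal 0.390 0.868 -0.308
outer loop
vertex -3.245 0.891 -1.867
vertex -1.82 0.913 -0.001
vertex -1.941 0.337 -1.776
endloop
endfacet
facet normal 0.918 -0.391 0.064
outer loop
vertex -1.941 0.337 -1.776
vertex -2.515 -0.631 0.547
vertex -2.636 -1.207 -1.228
endloop
endfacet
facet normal 0.918 -0.391 0.064
outer loop
vertex -1.82 0.913 -0.001
vertex -2.515 -0.631 0.547
vertex -1.941 0.337 -1.776
endloop
endfacet
facet normal -0.658 0.720 0.222
outer loop
vertex 1.331 1.04 -0.423
vertex 0.627 0.358 -0.298
vertex 1.188 0.635 0.467
endloop
endfacet
facet normal 0.002 0.910 0.414
outer loop
vertex 1.331 1.04 -0.423
vertex 1.188 0.635 0.467
vertex 2.106 0.785 0.134
endloop
endfacet
facet normal 0.415 0.894 -0.168
outer loop
vertex 1.331 1.04 -0.423
vertex 2.106 0.785 0.134
vertex 2.113 0.599 -0.837
endloop
endfacet
facet normal 0.010 0.694 -0.720
outer loop
vertex 1.331 1.04 -0.423
vertex 2.113 0.599 -0.837
vertex 1.199 0.335 -1.104
endloop
endfacet
facet normal -0.653 0.586 -0.480
outer loop
vertex 1.331 1.04 -0.423
vertex 1.199 0.335 -1.104
vertex 0.627 0.358 -0.298
endloop
endfacet
facet normal 0.247 0.422 0.872
outer loop
vertex 2.106 0.785 0.134
vertex 1.188 0.635 0.467
vertex 1.881 -0.055 0.604
endloop
endfacet
facet normal -0.820 0.114 0.560
outer loop
vertex 1.188 0.635 0.467
vertex 0.627 0.358 -0.298
vertex 0.967 -0.319 0.337
endloop
endfacet
facet normal -0.813 -0.103 -0.574
outer loop
vertex 0.627 0.358 -0.298
vertex 1.199 0.335 -1.104
vertex 0.974 -0.505 -0.634
endloop
endfacet
facet normal 0.261 0.071 -0.963
outer loop
vertex 1.199 0.335 -1.104
vertex 2.113 0.599 -0.837
vertex 1.892 -0.355 -0.967
endloop
endfacet
facet normal 0.916 0.395 -0.069
outer loop
vertex 2.113 0.599 -0.837
vertex 2.106 0.785 0.134
vertex 2.453 -0.078 -0.202
endloop
endfacet
facet normal -0.010 -0.694 0.720
outer loop
vertex 1.749 -0.76 -0.077
vertex 1.881 -0.055 0.604
vertex 0.967 -0.319 0.337
endloop
endfacet
facet normal -0.415 -0.894 0.168
outer loop
vertex 1.749 -0.76 -0.077
vertex 0.967 -0.319 0.337
vertex 0.974 -0.505 -0.634
endloop
endfacet
facet normal -0.002 -0.910 -0.414
outer loop
vertex 1.749 -0.76 -0.077
vertex 0.974 -0.505 -0.634
vertex 1.892 -0.355 -0.967
endloop
endfacet
facet normal 0.658 -0.720 -0.222
outer loop
vertex 1.749 -0.76 -0.077
vertex 1.892 -0.355 -0.967
vertex 2.453 -0.078 -0.202
endloop
endfacet
facet normal 0.653 -0.586 0.480
outer loop
vertex 1.749 -0.76 -0.077
vertex 2.453 -0.078 -0.202
vertex 1.881 -0.055 0.604
endloop
endfacet
facet normal -0.261 -0.071 0.963
outer loop
vertex 0.967 -0.319 0.337
vertex 1.881 -0.055 0.604
vertex 1.188 0.635 0.467
endloop
endfacet
facet normal -0.916 -0.395 0.069
outer loop
vertex 0.974 -0.505 -0.634
vertex 0.967 -0.319 0.337
vertex 0.627 0.358 -0.298
endloop
endfacet
facet normal -0.247 -0.422 -0.872
outer loop
vertex 1.892 -0.355 -0.967
vertex 0.974 -0.505 -0.634
vertex 1.199 0.335 -1.104
endloop
endfacet
facet normal 0.820 -0.114 -0.560
outer loop
vertex 2.453 -0.078 -0.202
vertex 1.892 -0.355 -0.967
vertex 2.113 0.599 -0.837
endloop
endfacet
facet normal 0.813 0.103 0.574
outer loop
vertex 1.881 -0.055 0.604
vertex 2.453 -0.078 -0.202
vertex 2.106 0.785 0.134
endloop
endfacet

endsolid


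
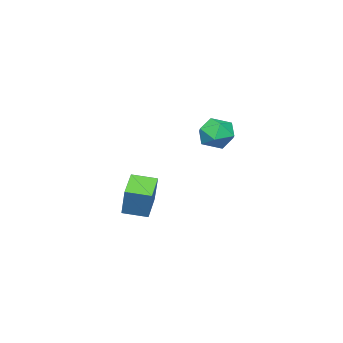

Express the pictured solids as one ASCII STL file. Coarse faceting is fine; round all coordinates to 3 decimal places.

solid 
facet normal -0.217 0.166 0.962
outer loop
vertex -2.337 -0.554 3.334
vertex -1.905 -1.292 3.559
vertex -1.474 -0.521 3.523
endloop
endfacet
facet normal -0.162 0.781 0.603
outer loop
vertex -2.337 -0.554 3.334
vertex -1.474 -0.521 3.523
vertex -1.795 -0.061 2.841
endloop
endfacet
facet normal -0.637 0.768 0.068
outer loop
vertex -2.337 -0.554 3.334
vertex -1.795 -0.061 2.841
vertex -2.423 -0.547 2.455
endloop
endfacet
facet normal -0.985 0.145 0.097
outer loop
vertex -2.337 -0.554 3.334
vertex -2.423 -0.547 2.455
vertex -2.491 -1.307 2.899
endloop
endfacet
facet normal -0.726 -0.227 0.650
outer loop
vertex -2.337 -0.554 3.334
vertex -2.491 -1.307 2.899
vertex -1.905 -1.292 3.559
endloop
endfacet
facet normal 0.491 0.812 0.316
outer loop
vertex -1.795 -0.061 2.841
vertex -1.474 -0.521 3.523
vertex -1.029 -0.493 2.761
endloop
endfacet
facet normal 0.402 -0.183 0.897
outer loop
vertex -1.474 -0.521 3.523
vertex -1.905 -1.292 3.559
vertex -1.097 -1.253 3.205
endloop
endfacet
facet normal -0.421 -0.818 0.392
outer loop
vertex -1.905 -1.292 3.559
vertex -2.491 -1.307 2.899
vertex -1.725 -1.739 2.819
endloop
endfacet
facet normal -0.840 -0.216 -0.498
outer loop
vertex -2.491 -1.307 2.899
vertex -2.423 -0.547 2.455
vertex -2.046 -1.279 2.137
endloop
endfacet
facet normal -0.277 0.791 -0.545
outer loop
vertex -2.423 -0.547 2.455
vertex -1.795 -0.061 2.841
vertex -1.615 -0.508 2.101
endloop
endfacet
facet normal 0.985 -0.145 -0.097
outer loop
vertex -1.183 -1.246 2.326
vertex -1.029 -0.493 2.761
vertex -1.097 -1.253 3.205
endloop
endfacet
facet normal 0.637 -0.768 -0.068
outer loop
vertex -1.183 -1.246 2.326
vertex -1.097 -1.253 3.205
vertex -1.725 -1.739 2.819
endloop
endfacet
facet normal 0.162 -0.781 -0.603
outer loop
vertex -1.183 -1.246 2.326
vertex -1.725 -1.739 2.819
vertex -2.046 -1.279 2.137
endloop
endfacet
facet normal 0.217 -0.166 -0.962
outer loop
vertex -1.183 -1.246 2.326
vertex -2.046 -1.279 2.137
vertex -1.615 -0.508 2.101
endloop
endfacet
facet normal 0.726 0.227 -0.650
outer loop
vertex -1.183 -1.246 2.326
vertex -1.615 -0.508 2.101
vertex -1.029 -0.493 2.761
endloop
endfacet
facet normal 0.840 0.216 0.498
outer loop
vertex -1.097 -1.253 3.205
vertex -1.029 -0.493 2.761
vertex -1.474 -0.521 3.523
endloop
endfacet
facet normal 0.277 -0.791 0.545
outer loop
vertex -1.725 -1.739 2.819
vertex -1.097 -1.253 3.205
vertex -1.905 -1.292 3.559
endloop
endfacet
facet normal -0.491 -0.812 -0.316
outer loop
vertex -2.046 -1.279 2.137
vertex -1.725 -1.739 2.819
vertex -2.491 -1.307 2.899
endloop
endfacet
facet normal -0.402 0.183 -0.897
outer loop
vertex -1.615 -0.508 2.101
vertex -2.046 -1.279 2.137
vertex -2.423 -0.547 2.455
endloop
endfacet
facet normal 0.421 0.818 -0.392
outer loop
vertex -1.029 -0.493 2.761
vertex -1.615 -0.508 2.101
vertex -1.795 -0.061 2.841
endloop
endfacet
facet normal -0.831 -0.388 0.399
outer loop
vertex 3.078 -1.561 1.815
vertex 2.57 -0.646 1.646
vertex 2.654 -2.046 0.46
endloop
endfacet
facet normal 0.479 -0.863 0.159
outer loop
vertex 3.71 -1.554 -0.046
vertex 3.078 -1.561 1.815
vertex 2.654 -2.046 0.46
endloop
endfacet
facet normal -0.832 -0.387 0.398
outer loop
vertex 2.654 -2.046 0.46
vertex 2.57 -0.646 1.646
vertex 2.147 -1.131 0.291
endloop
endfacet
facet normal -0.282 -0.323 -0.903
outer loop
vertex 2.147 -1.131 0.291
vertex 3.71 -1.554 -0.046
vertex 2.654 -2.046 0.46
endloop
endfacet
facet normal 0.282 0.323 0.903
outer loop
vertex 3.078 -1.561 1.815
vertex 3.626 -0.154 1.14
vertex 2.57 -0.646 1.646
endloop
endfacet
facet normal 0.479 -0.863 0.159
outer loop
vertex 4.133 -1.069 1.309
vertex 3.078 -1.561 1.815
vertex 3.71 -1.554 -0.046
endloop
endfacet
facet normal 0.282 0.323 0.903
outer loop
vertex 4.133 -1.069 1.309
vertex 3.626 -0.154 1.14
vertex 3.078 -1.561 1.815
endloop
endfacet
facet normal -0.479 0.863 -0.160
outer loop
vertex 2.57 -0.646 1.646
vertex 3.626 -0.154 1.14
vertex 2.147 -1.131 0.291
endloop
endfacet
facet normal -0.282 -0.324 -0.903
outer loop
vertex 3.202 -0.639 -0.215
vertex 3.71 -1.554 -0.046
vertex 2.147 -1.131 0.291
endloop
endfacet
facet normal -0.479 0.863 -0.159
outer loop
vertex 2.147 -1.131 0.291
vertex 3.626 -0.154 1.14
vertex 3.202 -0.639 -0.215
endloop
endfacet
facet normal 0.831 0.388 -0.398
outer loop
vertex 3.202 -0.639 -0.215
vertex 4.133 -1.069 1.309
vertex 3.71 -1.554 -0.046
endloop
endfacet
facet normal 0.831 0.387 -0.399
outer loop
vertex 3.626 -0.154 1.14
vertex 4.133 -1.069 1.309
vertex 3.202 -0.639 -0.215
endloop
endfacet

endsolid


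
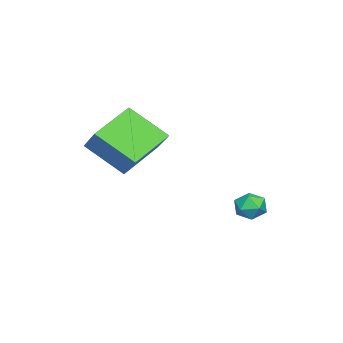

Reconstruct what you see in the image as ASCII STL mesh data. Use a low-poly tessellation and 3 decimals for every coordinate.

solid 
facet normal -0.761 0.337 0.555
outer loop
vertex -0.803 1.603 -2.371
vertex -0.556 1.203 -1.79
vertex -0.318 1.904 -1.889
endloop
endfacet
facet normal -0.571 0.818 0.063
outer loop
vertex -0.803 1.603 -2.371
vertex -0.318 1.904 -1.889
vertex -0.236 2.018 -2.622
endloop
endfacet
facet normal -0.633 0.515 -0.579
outer loop
vertex -0.803 1.603 -2.371
vertex -0.236 2.018 -2.622
vertex -0.423 1.389 -2.977
endloop
endfacet
facet normal -0.861 -0.157 -0.484
outer loop
vertex -0.803 1.603 -2.371
vertex -0.423 1.389 -2.977
vertex -0.621 0.885 -2.462
endloop
endfacet
facet normal -0.939 -0.266 0.217
outer loop
vertex -0.803 1.603 -2.371
vertex -0.621 0.885 -2.462
vertex -0.556 1.203 -1.79
endloop
endfacet
facet normal 0.117 0.979 0.165
outer loop
vertex -0.236 2.018 -2.622
vertex -0.318 1.904 -1.889
vertex 0.361 1.875 -2.198
endloop
endfacet
facet normal -0.190 0.200 0.961
outer loop
vertex -0.318 1.904 -1.889
vertex -0.556 1.203 -1.79
vertex 0.163 1.371 -1.683
endloop
endfacet
facet normal -0.479 -0.775 0.413
outer loop
vertex -0.556 1.203 -1.79
vertex -0.621 0.885 -2.462
vertex -0.024 0.742 -2.038
endloop
endfacet
facet normal -0.353 -0.597 -0.720
outer loop
vertex -0.621 0.885 -2.462
vertex -0.423 1.389 -2.977
vertex 0.058 0.856 -2.771
endloop
endfacet
facet normal 0.016 0.488 -0.873
outer loop
vertex -0.423 1.389 -2.977
vertex -0.236 2.018 -2.622
vertex 0.296 1.557 -2.87
endloop
endfacet
facet normal 0.861 0.157 0.484
outer loop
vertex 0.543 1.157 -2.289
vertex 0.361 1.875 -2.198
vertex 0.163 1.371 -1.683
endloop
endfacet
facet normal 0.633 -0.515 0.579
outer loop
vertex 0.543 1.157 -2.289
vertex 0.163 1.371 -1.683
vertex -0.024 0.742 -2.038
endloop
endfacet
facet normal 0.571 -0.818 -0.063
outer loop
vertex 0.543 1.157 -2.289
vertex -0.024 0.742 -2.038
vertex 0.058 0.856 -2.771
endloop
endfacet
facet normal 0.761 -0.337 -0.555
outer loop
vertex 0.543 1.157 -2.289
vertex 0.058 0.856 -2.771
vertex 0.296 1.557 -2.87
endloop
endfacet
facet normal 0.939 0.266 -0.217
outer loop
vertex 0.543 1.157 -2.289
vertex 0.296 1.557 -2.87
vertex 0.361 1.875 -2.198
endloop
endfacet
facet normal 0.353 0.597 0.720
outer loop
vertex 0.163 1.371 -1.683
vertex 0.361 1.875 -2.198
vertex -0.318 1.904 -1.889
endloop
endfacet
facet normal -0.016 -0.488 0.873
outer loop
vertex -0.024 0.742 -2.038
vertex 0.163 1.371 -1.683
vertex -0.556 1.203 -1.79
endloop
endfacet
facet normal -0.117 -0.979 -0.165
outer loop
vertex 0.058 0.856 -2.771
vertex -0.024 0.742 -2.038
vertex -0.621 0.885 -2.462
endloop
endfacet
facet normal 0.190 -0.200 -0.961
outer loop
vertex 0.296 1.557 -2.87
vertex 0.058 0.856 -2.771
vertex -0.423 1.389 -2.977
endloop
endfacet
facet normal 0.479 0.775 -0.413
outer loop
vertex 0.361 1.875 -2.198
vertex 0.296 1.557 -2.87
vertex -0.236 2.018 -2.622
endloop
endfacet
facet normal -0.845 0.348 0.406
outer loop
vertex 2.673 -2.686 3.497
vertex 2.734 -1.055 2.224
vertex 1.915 -3.407 2.537
endloop
endfacet
facet normal -0.029 -0.788 0.615
outer loop
vertex 3.706 -4.145 1.676
vertex 2.673 -2.686 3.497
vertex 1.915 -3.407 2.537
endloop
endfacet
facet normal -0.845 0.348 0.406
outer loop
vertex 1.915 -3.407 2.537
vertex 2.734 -1.055 2.224
vertex 1.976 -1.776 1.264
endloop
endfacet
facet normal -0.534 -0.508 -0.676
outer loop
vertex 1.976 -1.776 1.264
vertex 3.706 -4.145 1.676
vertex 1.915 -3.407 2.537
endloop
endfacet
facet normal 0.534 0.508 0.676
outer loop
vertex 2.673 -2.686 3.497
vertex 4.525 -1.793 1.363
vertex 2.734 -1.055 2.224
endloop
endfacet
facet normal -0.029 -0.788 0.615
outer loop
vertex 4.464 -3.424 2.636
vertex 2.673 -2.686 3.497
vertex 3.706 -4.145 1.676
endloop
endfacet
facet normal 0.534 0.508 0.676
outer loop
vertex 4.464 -3.424 2.636
vertex 4.525 -1.793 1.363
vertex 2.673 -2.686 3.497
endloop
endfacet
facet normal 0.029 0.788 -0.615
outer loop
vertex 2.734 -1.055 2.224
vertex 4.525 -1.793 1.363
vertex 1.976 -1.776 1.264
endloop
endfacet
facet normal -0.534 -0.508 -0.676
outer loop
vertex 3.767 -2.514 0.403
vertex 3.706 -4.145 1.676
vertex 1.976 -1.776 1.264
endloop
endfacet
facet normal 0.029 0.788 -0.615
outer loop
vertex 1.976 -1.776 1.264
vertex 4.525 -1.793 1.363
vertex 3.767 -2.514 0.403
endloop
endfacet
facet normal 0.845 -0.348 -0.406
outer loop
vertex 3.767 -2.514 0.403
vertex 4.464 -3.424 2.636
vertex 3.706 -4.145 1.676
endloop
endfacet
facet normal 0.845 -0.348 -0.406
outer loop
vertex 4.525 -1.793 1.363
vertex 4.464 -3.424 2.636
vertex 3.767 -2.514 0.403
endloop
endfacet

endsolid


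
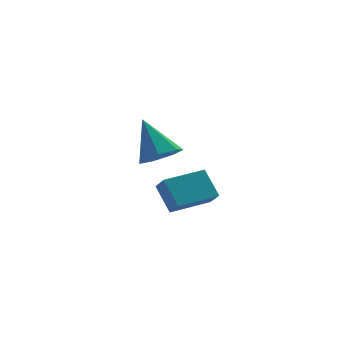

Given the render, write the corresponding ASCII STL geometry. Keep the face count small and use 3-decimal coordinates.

solid 
facet normal -0.981 -0.194 -0.012
outer loop
vertex 0.617 1.015 -2.624
vertex 0.497 1.667 -3.318
vertex 0.841 -0.054 -3.666
endloop
endfacet
facet normal 0.125 -0.679 0.723
outer loop
vertex 2.803 0.333 -3.642
vertex 0.617 1.015 -2.624
vertex 0.841 -0.054 -3.666
endloop
endfacet
facet normal -0.981 -0.194 -0.012
outer loop
vertex 0.841 -0.054 -3.666
vertex 0.497 1.667 -3.318
vertex 0.721 0.597 -4.36
endloop
endfacet
facet normal 0.148 -0.708 -0.690
outer loop
vertex 0.721 0.597 -4.36
vertex 2.803 0.333 -3.642
vertex 0.841 -0.054 -3.666
endloop
endfacet
facet normal -0.148 0.708 0.691
outer loop
vertex 0.617 1.015 -2.624
vertex 2.459 2.054 -3.294
vertex 0.497 1.667 -3.318
endloop
endfacet
facet normal 0.125 -0.679 0.724
outer loop
vertex 2.579 1.403 -2.6
vertex 0.617 1.015 -2.624
vertex 2.803 0.333 -3.642
endloop
endfacet
facet normal -0.149 0.708 0.690
outer loop
vertex 2.579 1.403 -2.6
vertex 2.459 2.054 -3.294
vertex 0.617 1.015 -2.624
endloop
endfacet
facet normal -0.125 0.679 -0.724
outer loop
vertex 0.497 1.667 -3.318
vertex 2.459 2.054 -3.294
vertex 0.721 0.597 -4.36
endloop
endfacet
facet normal 0.148 -0.708 -0.691
outer loop
vertex 2.683 0.985 -4.336
vertex 2.803 0.333 -3.642
vertex 0.721 0.597 -4.36
endloop
endfacet
facet normal -0.125 0.679 -0.723
outer loop
vertex 0.721 0.597 -4.36
vertex 2.459 2.054 -3.294
vertex 2.683 0.985 -4.336
endloop
endfacet
facet normal 0.981 0.194 0.012
outer loop
vertex 2.683 0.985 -4.336
vertex 2.579 1.403 -2.6
vertex 2.803 0.333 -3.642
endloop
endfacet
facet normal 0.981 0.194 0.012
outer loop
vertex 2.459 2.054 -3.294
vertex 2.579 1.403 -2.6
vertex 2.683 0.985 -4.336
endloop
endfacet
facet normal 0.151 -0.630 -0.762
outer loop
vertex 0.045 -2.672 1.058
vertex -0.871 -2.64 0.85
vertex -0.178 -2.09 0.533
endloop
endfacet
facet normal 0.813 0.530 0.242
outer loop
vertex 0.045 -2.672 1.058
vertex -0.178 -2.09 0.533
vertex -1.169 -1.4 2.35
endloop
endfacet
facet normal 0.152 -0.631 -0.761
outer loop
vertex -0.178 -2.09 0.533
vertex -0.871 -2.64 0.85
vertex -0.922 -1.922 0.245
endloop
endfacet
facet normal 0.288 0.937 -0.198
outer loop
vertex -0.178 -2.09 0.533
vertex -0.922 -1.922 0.245
vertex -1.169 -1.4 2.35
endloop
endfacet
facet normal 0.152 -0.631 -0.761
outer loop
vertex -0.922 -1.922 0.245
vertex -0.871 -2.64 0.85
vertex -1.628 -2.295 0.413
endloop
endfacet
facet normal -0.499 0.826 -0.263
outer loop
vertex -0.922 -1.922 0.245
vertex -1.628 -2.295 0.413
vertex -1.169 -1.4 2.35
endloop
endfacet
facet normal 0.152 -0.630 -0.761
outer loop
vertex -1.628 -2.295 0.413
vertex -0.871 -2.64 0.85
vertex -1.764 -2.928 0.91
endloop
endfacet
facet normal -0.955 0.281 0.096
outer loop
vertex -1.628 -2.295 0.413
vertex -1.764 -2.928 0.91
vertex -1.169 -1.4 2.35
endloop
endfacet
facet normal 0.152 -0.630 -0.762
outer loop
vertex -1.764 -2.928 0.91
vertex -0.871 -2.64 0.85
vertex -1.227 -3.344 1.361
endloop
endfacet
facet normal -0.737 -0.289 0.611
outer loop
vertex -1.764 -2.928 0.91
vertex -1.227 -3.344 1.361
vertex -1.169 -1.4 2.35
endloop
endfacet
facet normal 0.151 -0.629 -0.762
outer loop
vertex -1.227 -3.344 1.361
vertex -0.871 -2.64 0.85
vertex -0.421 -3.231 1.427
endloop
endfacet
facet normal -0.009 -0.453 0.891
outer loop
vertex -1.227 -3.344 1.361
vertex -0.421 -3.231 1.427
vertex -1.169 -1.4 2.35
endloop
endfacet
facet normal 0.151 -0.629 -0.762
outer loop
vertex -0.421 -3.231 1.427
vertex -0.871 -2.64 0.85
vertex 0.045 -2.672 1.058
endloop
endfacet
facet normal 0.681 -0.088 0.727
outer loop
vertex -0.421 -3.231 1.427
vertex 0.045 -2.672 1.058
vertex -1.169 -1.4 2.35
endloop
endfacet

endsolid


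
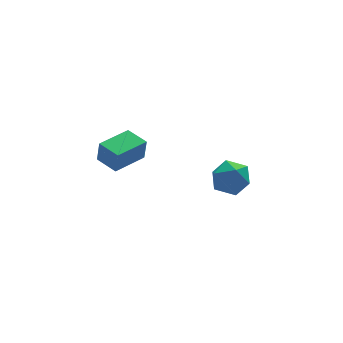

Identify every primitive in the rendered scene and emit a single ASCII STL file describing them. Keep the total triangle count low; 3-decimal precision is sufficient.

solid 
facet normal -0.926 -0.377 0.021
outer loop
vertex -2.824 -2.094 2.685
vertex -3.222 -1.11 2.82
vertex -2.892 -1.983 1.673
endloop
endfacet
facet normal 0.372 -0.920 -0.126
outer loop
vertex -1.438 -1.39 1.64
vertex -2.824 -2.094 2.685
vertex -2.892 -1.983 1.673
endloop
endfacet
facet normal -0.926 -0.377 0.021
outer loop
vertex -2.892 -1.983 1.673
vertex -3.222 -1.11 2.82
vertex -3.29 -0.999 1.808
endloop
endfacet
facet normal -0.067 0.109 -0.992
outer loop
vertex -3.29 -0.999 1.808
vertex -1.438 -1.39 1.64
vertex -2.892 -1.983 1.673
endloop
endfacet
facet normal 0.067 -0.109 0.992
outer loop
vertex -2.824 -2.094 2.685
vertex -1.768 -0.517 2.787
vertex -3.222 -1.11 2.82
endloop
endfacet
facet normal 0.372 -0.920 -0.126
outer loop
vertex -1.37 -1.501 2.652
vertex -2.824 -2.094 2.685
vertex -1.438 -1.39 1.64
endloop
endfacet
facet normal 0.067 -0.109 0.992
outer loop
vertex -1.37 -1.501 2.652
vertex -1.768 -0.517 2.787
vertex -2.824 -2.094 2.685
endloop
endfacet
facet normal -0.372 0.920 0.126
outer loop
vertex -3.222 -1.11 2.82
vertex -1.768 -0.517 2.787
vertex -3.29 -0.999 1.808
endloop
endfacet
facet normal -0.067 0.109 -0.992
outer loop
vertex -1.836 -0.406 1.775
vertex -1.438 -1.39 1.64
vertex -3.29 -0.999 1.808
endloop
endfacet
facet normal -0.372 0.920 0.126
outer loop
vertex -3.29 -0.999 1.808
vertex -1.768 -0.517 2.787
vertex -1.836 -0.406 1.775
endloop
endfacet
facet normal 0.926 0.377 -0.021
outer loop
vertex -1.836 -0.406 1.775
vertex -1.37 -1.501 2.652
vertex -1.438 -1.39 1.64
endloop
endfacet
facet normal 0.926 0.377 -0.021
outer loop
vertex -1.768 -0.517 2.787
vertex -1.37 -1.501 2.652
vertex -1.836 -0.406 1.775
endloop
endfacet
facet normal -0.547 -0.557 0.625
outer loop
vertex 1.977 -0.633 -1.014
vertex 2.285 -1.426 -1.452
vertex 2.772 -1.071 -0.709
endloop
endfacet
facet normal -0.336 0.046 0.941
outer loop
vertex 1.977 -0.633 -1.014
vertex 2.772 -1.071 -0.709
vertex 2.743 -0.116 -0.766
endloop
endfacet
facet normal -0.581 0.594 0.556
outer loop
vertex 1.977 -0.633 -1.014
vertex 2.743 -0.116 -0.766
vertex 2.239 0.119 -1.544
endloop
endfacet
facet normal -0.944 0.329 0.001
outer loop
vertex 1.977 -0.633 -1.014
vertex 2.239 0.119 -1.544
vertex 1.956 -0.691 -1.969
endloop
endfacet
facet normal -0.923 -0.383 0.044
outer loop
vertex 1.977 -0.633 -1.014
vertex 1.956 -0.691 -1.969
vertex 2.285 -1.426 -1.452
endloop
endfacet
facet normal 0.377 0.067 0.924
outer loop
vertex 2.743 -0.116 -0.766
vertex 2.772 -1.071 -0.709
vertex 3.524 -0.589 -1.051
endloop
endfacet
facet normal 0.036 -0.911 0.411
outer loop
vertex 2.772 -1.071 -0.709
vertex 2.285 -1.426 -1.452
vertex 3.241 -1.399 -1.476
endloop
endfacet
facet normal -0.573 -0.627 -0.528
outer loop
vertex 2.285 -1.426 -1.452
vertex 1.956 -0.691 -1.969
vertex 2.737 -1.164 -2.254
endloop
endfacet
facet normal -0.608 0.525 -0.596
outer loop
vertex 1.956 -0.691 -1.969
vertex 2.239 0.119 -1.544
vertex 2.708 -0.209 -2.311
endloop
endfacet
facet normal -0.019 0.954 0.301
outer loop
vertex 2.239 0.119 -1.544
vertex 2.743 -0.116 -0.766
vertex 3.195 0.146 -1.568
endloop
endfacet
facet normal 0.944 -0.329 -0.001
outer loop
vertex 3.503 -0.647 -2.006
vertex 3.524 -0.589 -1.051
vertex 3.241 -1.399 -1.476
endloop
endfacet
facet normal 0.581 -0.594 -0.556
outer loop
vertex 3.503 -0.647 -2.006
vertex 3.241 -1.399 -1.476
vertex 2.737 -1.164 -2.254
endloop
endfacet
facet normal 0.336 -0.046 -0.941
outer loop
vertex 3.503 -0.647 -2.006
vertex 2.737 -1.164 -2.254
vertex 2.708 -0.209 -2.311
endloop
endfacet
facet normal 0.547 0.557 -0.625
outer loop
vertex 3.503 -0.647 -2.006
vertex 2.708 -0.209 -2.311
vertex 3.195 0.146 -1.568
endloop
endfacet
facet normal 0.923 0.383 -0.044
outer loop
vertex 3.503 -0.647 -2.006
vertex 3.195 0.146 -1.568
vertex 3.524 -0.589 -1.051
endloop
endfacet
facet normal 0.608 -0.525 0.596
outer loop
vertex 3.241 -1.399 -1.476
vertex 3.524 -0.589 -1.051
vertex 2.772 -1.071 -0.709
endloop
endfacet
facet normal 0.019 -0.954 -0.301
outer loop
vertex 2.737 -1.164 -2.254
vertex 3.241 -1.399 -1.476
vertex 2.285 -1.426 -1.452
endloop
endfacet
facet normal -0.377 -0.067 -0.924
outer loop
vertex 2.708 -0.209 -2.311
vertex 2.737 -1.164 -2.254
vertex 1.956 -0.691 -1.969
endloop
endfacet
facet normal -0.036 0.911 -0.411
outer loop
vertex 3.195 0.146 -1.568
vertex 2.708 -0.209 -2.311
vertex 2.239 0.119 -1.544
endloop
endfacet
facet normal 0.573 0.627 0.528
outer loop
vertex 3.524 -0.589 -1.051
vertex 3.195 0.146 -1.568
vertex 2.743 -0.116 -0.766
endloop
endfacet

endsolid


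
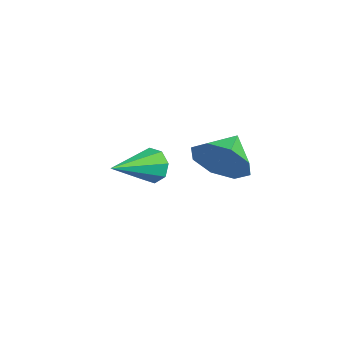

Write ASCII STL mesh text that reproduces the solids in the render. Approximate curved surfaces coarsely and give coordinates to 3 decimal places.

solid 
facet normal 0.600 -0.707 -0.375
outer loop
vertex 2.856 0.21 1.13
vertex 2.221 0.146 0.233
vertex 3.101 0.74 0.523
endloop
endfacet
facet normal 0.241 0.681 0.692
outer loop
vertex 2.856 0.21 1.13
vertex 3.101 0.74 0.523
vertex 1.399 1.114 0.747
endloop
endfacet
facet normal 0.600 -0.707 -0.374
outer loop
vertex 3.101 0.74 0.523
vertex 2.221 0.146 0.233
vertex 2.83 0.921 -0.254
endloop
endfacet
facet normal 0.230 0.962 0.144
outer loop
vertex 3.101 0.74 0.523
vertex 2.83 0.921 -0.254
vertex 1.399 1.114 0.747
endloop
endfacet
facet normal 0.600 -0.707 -0.375
outer loop
vertex 2.83 0.921 -0.254
vertex 2.221 0.146 0.233
vertex 2.203 0.649 -0.745
endloop
endfacet
facet normal -0.124 0.927 -0.355
outer loop
vertex 2.83 0.921 -0.254
vertex 2.203 0.649 -0.745
vertex 1.399 1.114 0.747
endloop
endfacet
facet normal 0.600 -0.707 -0.375
outer loop
vertex 2.203 0.649 -0.745
vertex 2.221 0.146 0.233
vertex 1.586 0.082 -0.663
endloop
endfacet
facet normal -0.615 0.595 -0.517
outer loop
vertex 2.203 0.649 -0.745
vertex 1.586 0.082 -0.663
vertex 1.399 1.114 0.747
endloop
endfacet
facet normal 0.600 -0.707 -0.375
outer loop
vertex 1.586 0.082 -0.663
vertex 2.221 0.146 0.233
vertex 1.341 -0.448 -0.056
endloop
endfacet
facet normal -0.956 0.161 -0.245
outer loop
vertex 1.586 0.082 -0.663
vertex 1.341 -0.448 -0.056
vertex 1.399 1.114 0.747
endloop
endfacet
facet normal 0.600 -0.707 -0.375
outer loop
vertex 1.341 -0.448 -0.056
vertex 2.221 0.146 0.233
vertex 1.612 -0.63 0.721
endloop
endfacet
facet normal -0.946 -0.120 0.302
outer loop
vertex 1.341 -0.448 -0.056
vertex 1.612 -0.63 0.721
vertex 1.399 1.114 0.747
endloop
endfacet
facet normal 0.601 -0.707 -0.374
outer loop
vertex 1.612 -0.63 0.721
vertex 2.221 0.146 0.233
vertex 2.239 -0.357 1.212
endloop
endfacet
facet normal -0.591 -0.084 0.802
outer loop
vertex 1.612 -0.63 0.721
vertex 2.239 -0.357 1.212
vertex 1.399 1.114 0.747
endloop
endfacet
facet normal 0.600 -0.707 -0.374
outer loop
vertex 2.239 -0.357 1.212
vertex 2.221 0.146 0.233
vertex 2.856 0.21 1.13
endloop
endfacet
facet normal -0.100 0.248 0.964
outer loop
vertex 2.239 -0.357 1.212
vertex 2.856 0.21 1.13
vertex 1.399 1.114 0.747
endloop
endfacet
facet normal -0.351 0.864 -0.361
outer loop
vertex 3.42 -2.644 0.638
vertex 3.03 -2.567 1.202
vertex 3.67 -2.382 1.022
endloop
endfacet
facet normal 0.878 -0.197 -0.437
outer loop
vertex 3.42 -2.644 0.638
vertex 3.67 -2.382 1.022
vertex 3.69 -4.193 1.878
endloop
endfacet
facet normal -0.351 0.865 -0.359
outer loop
vertex 3.67 -2.382 1.022
vertex 3.03 -2.567 1.202
vertex 3.546 -2.229 1.512
endloop
endfacet
facet normal 0.971 0.111 0.211
outer loop
vertex 3.67 -2.382 1.022
vertex 3.546 -2.229 1.512
vertex 3.69 -4.193 1.878
endloop
endfacet
facet normal -0.350 0.865 -0.360
outer loop
vertex 3.546 -2.229 1.512
vertex 3.03 -2.567 1.202
vertex 3.119 -2.274 1.82
endloop
endfacet
facet normal 0.561 0.191 0.806
outer loop
vertex 3.546 -2.229 1.512
vertex 3.119 -2.274 1.82
vertex 3.69 -4.193 1.878
endloop
endfacet
facet normal -0.353 0.864 -0.359
outer loop
vertex 3.119 -2.274 1.82
vertex 3.03 -2.567 1.202
vertex 2.641 -2.491 1.767
endloop
endfacet
facet normal -0.109 -0.002 0.994
outer loop
vertex 3.119 -2.274 1.82
vertex 2.641 -2.491 1.767
vertex 3.69 -4.193 1.878
endloop
endfacet
facet normal -0.351 0.865 -0.358
outer loop
vertex 2.641 -2.491 1.767
vertex 3.03 -2.567 1.202
vertex 2.39 -2.752 1.382
endloop
endfacet
facet normal -0.652 -0.358 0.668
outer loop
vertex 2.641 -2.491 1.767
vertex 2.39 -2.752 1.382
vertex 3.69 -4.193 1.878
endloop
endfacet
facet normal -0.351 0.865 -0.360
outer loop
vertex 2.39 -2.752 1.382
vertex 3.03 -2.567 1.202
vertex 2.515 -2.905 0.892
endloop
endfacet
facet normal -0.745 -0.666 0.018
outer loop
vertex 2.39 -2.752 1.382
vertex 2.515 -2.905 0.892
vertex 3.69 -4.193 1.878
endloop
endfacet
facet normal -0.351 0.865 -0.359
outer loop
vertex 2.515 -2.905 0.892
vertex 3.03 -2.567 1.202
vertex 2.941 -2.86 0.584
endloop
endfacet
facet normal -0.336 -0.746 -0.574
outer loop
vertex 2.515 -2.905 0.892
vertex 2.941 -2.86 0.584
vertex 3.69 -4.193 1.878
endloop
endfacet
facet normal -0.350 0.865 -0.360
outer loop
vertex 2.941 -2.86 0.584
vertex 3.03 -2.567 1.202
vertex 3.42 -2.644 0.638
endloop
endfacet
facet normal 0.335 -0.552 -0.763
outer loop
vertex 2.941 -2.86 0.584
vertex 3.42 -2.644 0.638
vertex 3.69 -4.193 1.878
endloop
endfacet

endsolid


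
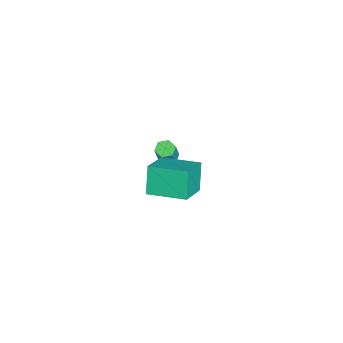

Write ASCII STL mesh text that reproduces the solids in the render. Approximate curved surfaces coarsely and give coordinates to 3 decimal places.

solid 
facet normal -0.463 0.057 -0.884
outer loop
vertex -2.865 -1.886 -4.746
vertex -3.353 -1.754 -4.482
vertex -2.995 -1.341 -4.643
endloop
endfacet
facet normal 0.857 0.286 -0.430
outer loop
vertex -2.865 -1.886 -4.746
vertex -2.995 -1.341 -4.643
vertex -2.12 -1.978 -3.322
endloop
endfacet
facet normal 0.857 0.284 -0.431
outer loop
vertex -2.12 -1.978 -3.322
vertex -2.995 -1.341 -4.643
vertex -2.249 -1.432 -3.219
endloop
endfacet
facet normal 0.464 -0.057 0.884
outer loop
vertex -2.12 -1.978 -3.322
vertex -2.249 -1.432 -3.219
vertex -2.607 -1.846 -3.058
endloop
endfacet
facet normal -0.463 0.057 -0.884
outer loop
vertex -2.995 -1.341 -4.643
vertex -3.353 -1.754 -4.482
vertex -3.483 -1.209 -4.379
endloop
endfacet
facet normal 0.231 0.971 -0.059
outer loop
vertex -2.995 -1.341 -4.643
vertex -3.483 -1.209 -4.379
vertex -2.249 -1.432 -3.219
endloop
endfacet
facet normal 0.231 0.971 -0.059
outer loop
vertex -2.249 -1.432 -3.219
vertex -3.483 -1.209 -4.379
vertex -2.737 -1.3 -2.955
endloop
endfacet
facet normal 0.463 -0.057 0.884
outer loop
vertex -2.249 -1.432 -3.219
vertex -2.737 -1.3 -2.955
vertex -2.607 -1.846 -3.058
endloop
endfacet
facet normal -0.464 0.056 -0.884
outer loop
vertex -3.483 -1.209 -4.379
vertex -3.353 -1.754 -4.482
vertex -3.84 -1.622 -4.218
endloop
endfacet
facet normal -0.626 0.686 0.372
outer loop
vertex -3.483 -1.209 -4.379
vertex -3.84 -1.622 -4.218
vertex -2.737 -1.3 -2.955
endloop
endfacet
facet normal -0.626 0.686 0.372
outer loop
vertex -2.737 -1.3 -2.955
vertex -3.84 -1.622 -4.218
vertex -3.095 -1.714 -2.794
endloop
endfacet
facet normal 0.463 -0.057 0.884
outer loop
vertex -2.737 -1.3 -2.955
vertex -3.095 -1.714 -2.794
vertex -2.607 -1.846 -3.058
endloop
endfacet
facet normal -0.464 0.057 -0.884
outer loop
vertex -3.84 -1.622 -4.218
vertex -3.353 -1.754 -4.482
vertex -3.711 -2.168 -4.321
endloop
endfacet
facet normal -0.857 -0.284 0.430
outer loop
vertex -3.84 -1.622 -4.218
vertex -3.711 -2.168 -4.321
vertex -3.095 -1.714 -2.794
endloop
endfacet
facet normal -0.856 -0.286 0.430
outer loop
vertex -3.095 -1.714 -2.794
vertex -3.711 -2.168 -4.321
vertex -2.965 -2.259 -2.897
endloop
endfacet
facet normal 0.463 -0.057 0.884
outer loop
vertex -3.095 -1.714 -2.794
vertex -2.965 -2.259 -2.897
vertex -2.607 -1.846 -3.058
endloop
endfacet
facet normal -0.463 0.057 -0.884
outer loop
vertex -3.711 -2.168 -4.321
vertex -3.353 -1.754 -4.482
vertex -3.223 -2.3 -4.585
endloop
endfacet
facet normal -0.231 -0.971 0.059
outer loop
vertex -3.711 -2.168 -4.321
vertex -3.223 -2.3 -4.585
vertex -2.965 -2.259 -2.897
endloop
endfacet
facet normal -0.231 -0.971 0.059
outer loop
vertex -2.965 -2.259 -2.897
vertex -3.223 -2.3 -4.585
vertex -2.477 -2.391 -3.161
endloop
endfacet
facet normal 0.463 -0.057 0.884
outer loop
vertex -2.965 -2.259 -2.897
vertex -2.477 -2.391 -3.161
vertex -2.607 -1.846 -3.058
endloop
endfacet
facet normal -0.463 0.057 -0.884
outer loop
vertex -3.223 -2.3 -4.585
vertex -3.353 -1.754 -4.482
vertex -2.865 -1.886 -4.746
endloop
endfacet
facet normal 0.626 -0.686 -0.372
outer loop
vertex -3.223 -2.3 -4.585
vertex -2.865 -1.886 -4.746
vertex -2.477 -2.391 -3.161
endloop
endfacet
facet normal 0.626 -0.686 -0.372
outer loop
vertex -2.477 -2.391 -3.161
vertex -2.865 -1.886 -4.746
vertex -2.12 -1.978 -3.322
endloop
endfacet
facet normal 0.464 -0.056 0.884
outer loop
vertex -2.477 -2.391 -3.161
vertex -2.12 -1.978 -3.322
vertex -2.607 -1.846 -3.058
endloop
endfacet
facet normal -0.848 0.251 -0.467
outer loop
vertex 1.737 -1.552 0.656
vertex 2.193 0.462 0.911
vertex 2.533 -1.549 -0.789
endloop
endfacet
facet normal -0.219 -0.968 -0.123
outer loop
vertex 4.127 -2.022 0.089
vertex 1.737 -1.552 0.656
vertex 2.533 -1.549 -0.789
endloop
endfacet
facet normal -0.848 0.251 -0.467
outer loop
vertex 2.533 -1.549 -0.789
vertex 2.193 0.462 0.911
vertex 2.989 0.464 -0.534
endloop
endfacet
facet normal 0.483 0.002 -0.876
outer loop
vertex 2.989 0.464 -0.534
vertex 4.127 -2.022 0.089
vertex 2.533 -1.549 -0.789
endloop
endfacet
facet normal -0.483 -0.002 0.876
outer loop
vertex 1.737 -1.552 0.656
vertex 3.787 -0.011 1.789
vertex 2.193 0.462 0.911
endloop
endfacet
facet normal -0.219 -0.968 -0.122
outer loop
vertex 3.331 -2.024 1.534
vertex 1.737 -1.552 0.656
vertex 4.127 -2.022 0.089
endloop
endfacet
facet normal -0.483 -0.002 0.876
outer loop
vertex 3.331 -2.024 1.534
vertex 3.787 -0.011 1.789
vertex 1.737 -1.552 0.656
endloop
endfacet
facet normal 0.220 0.968 0.122
outer loop
vertex 2.193 0.462 0.911
vertex 3.787 -0.011 1.789
vertex 2.989 0.464 -0.534
endloop
endfacet
facet normal 0.483 0.002 -0.876
outer loop
vertex 4.583 -0.008 0.344
vertex 4.127 -2.022 0.089
vertex 2.989 0.464 -0.534
endloop
endfacet
facet normal 0.219 0.968 0.123
outer loop
vertex 2.989 0.464 -0.534
vertex 3.787 -0.011 1.789
vertex 4.583 -0.008 0.344
endloop
endfacet
facet normal 0.848 -0.251 0.467
outer loop
vertex 4.583 -0.008 0.344
vertex 3.331 -2.024 1.534
vertex 4.127 -2.022 0.089
endloop
endfacet
facet normal 0.848 -0.251 0.467
outer loop
vertex 3.787 -0.011 1.789
vertex 3.331 -2.024 1.534
vertex 4.583 -0.008 0.344
endloop
endfacet

endsolid
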